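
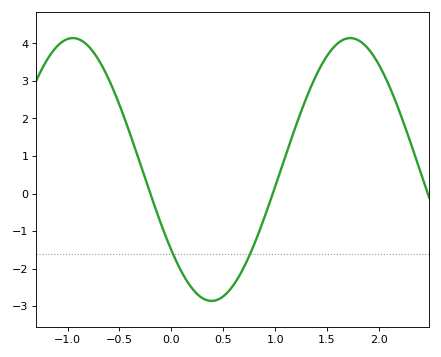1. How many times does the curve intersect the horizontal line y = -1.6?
2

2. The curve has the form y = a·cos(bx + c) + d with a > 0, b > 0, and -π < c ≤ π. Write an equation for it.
y = 3.5cos(2.35x + 2.23) + 0.64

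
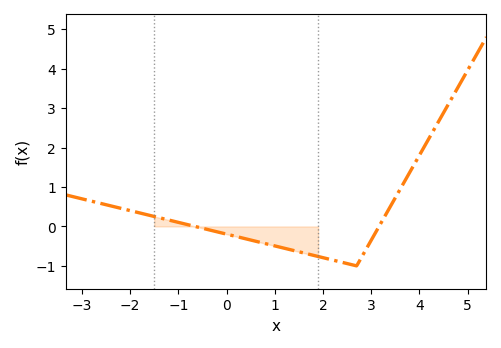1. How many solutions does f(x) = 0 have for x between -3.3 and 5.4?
2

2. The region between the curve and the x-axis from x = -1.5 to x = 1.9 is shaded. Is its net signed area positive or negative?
negative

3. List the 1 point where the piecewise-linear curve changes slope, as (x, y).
(2.7, -1)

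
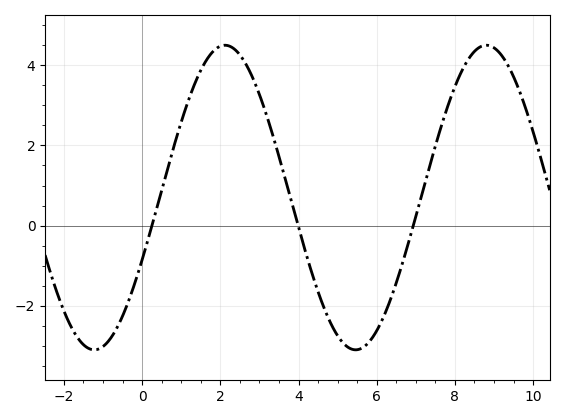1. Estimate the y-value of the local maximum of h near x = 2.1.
4.4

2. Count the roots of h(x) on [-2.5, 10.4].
3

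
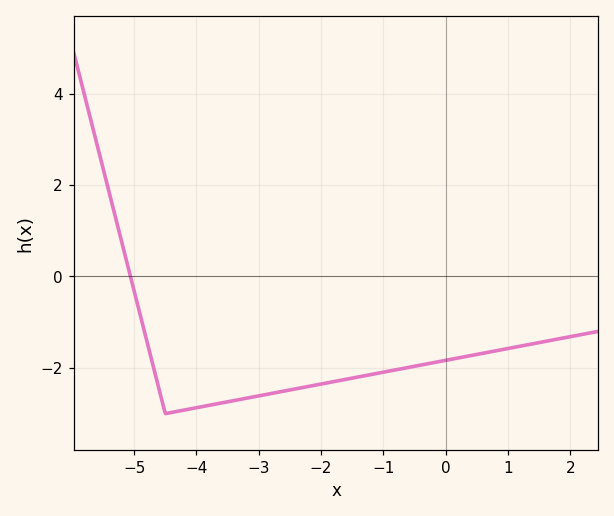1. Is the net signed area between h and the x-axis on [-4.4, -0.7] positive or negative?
negative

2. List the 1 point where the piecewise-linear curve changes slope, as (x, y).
(-4.5, -3)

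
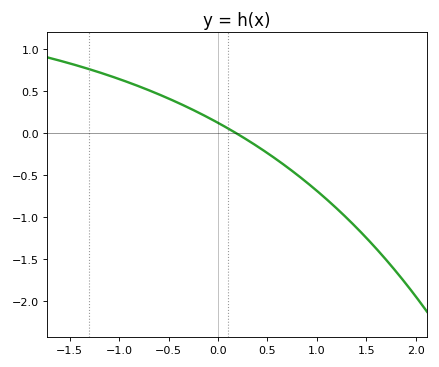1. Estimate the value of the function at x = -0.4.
0.35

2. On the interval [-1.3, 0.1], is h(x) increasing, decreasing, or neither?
decreasing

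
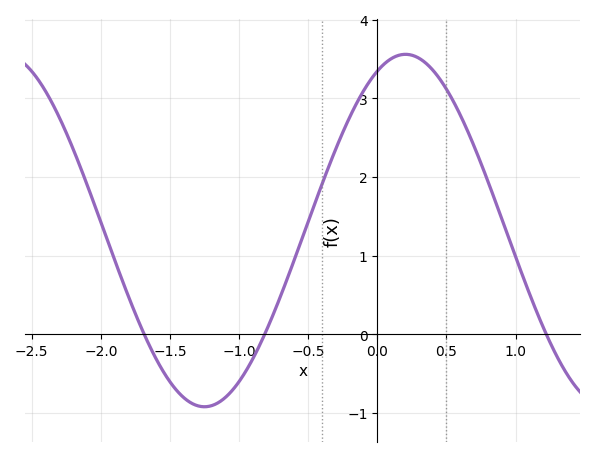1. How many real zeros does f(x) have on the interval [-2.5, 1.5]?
3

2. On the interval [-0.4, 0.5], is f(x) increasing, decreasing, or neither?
neither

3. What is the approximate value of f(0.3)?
3.51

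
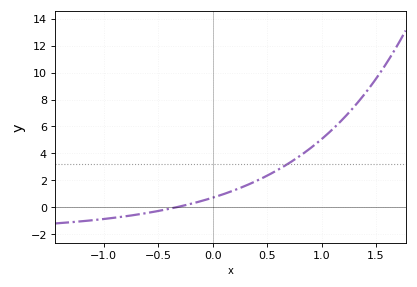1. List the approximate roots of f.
-0.332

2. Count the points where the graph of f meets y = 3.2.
1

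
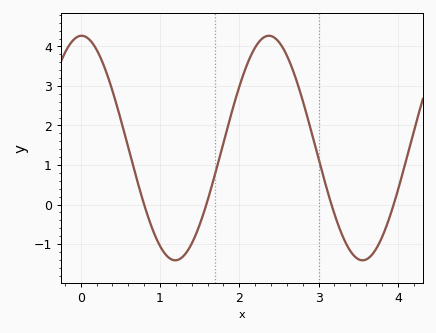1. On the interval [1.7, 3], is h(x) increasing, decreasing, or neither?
neither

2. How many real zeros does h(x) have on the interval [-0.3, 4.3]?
4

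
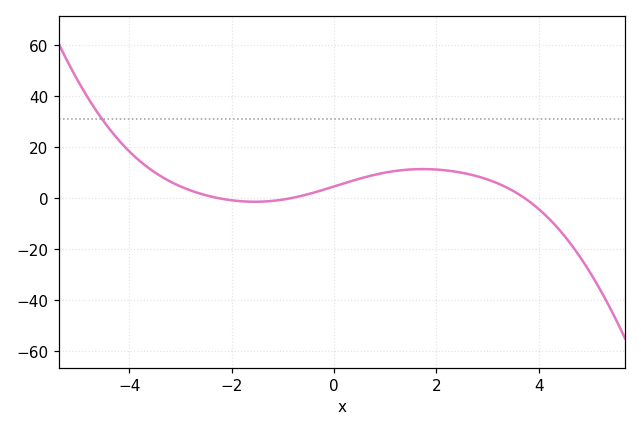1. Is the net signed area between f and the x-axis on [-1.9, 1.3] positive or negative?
positive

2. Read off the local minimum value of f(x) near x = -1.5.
-2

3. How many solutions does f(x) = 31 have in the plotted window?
1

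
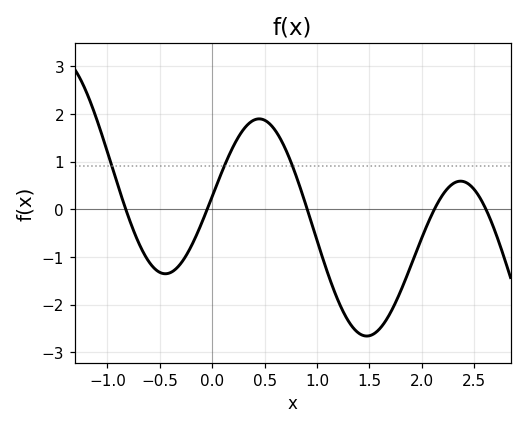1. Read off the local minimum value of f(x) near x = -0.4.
-1.4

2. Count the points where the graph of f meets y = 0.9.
3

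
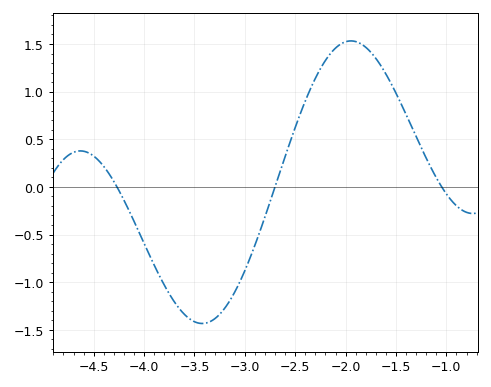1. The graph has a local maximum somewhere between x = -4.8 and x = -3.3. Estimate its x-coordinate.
-4.6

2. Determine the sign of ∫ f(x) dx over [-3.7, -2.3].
negative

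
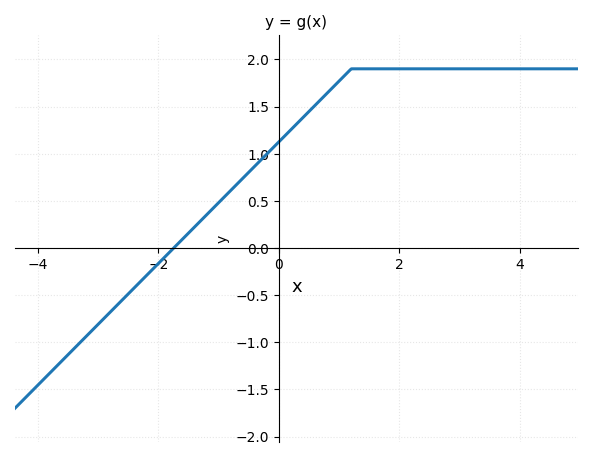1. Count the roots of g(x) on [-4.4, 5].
1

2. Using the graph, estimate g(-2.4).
-0.4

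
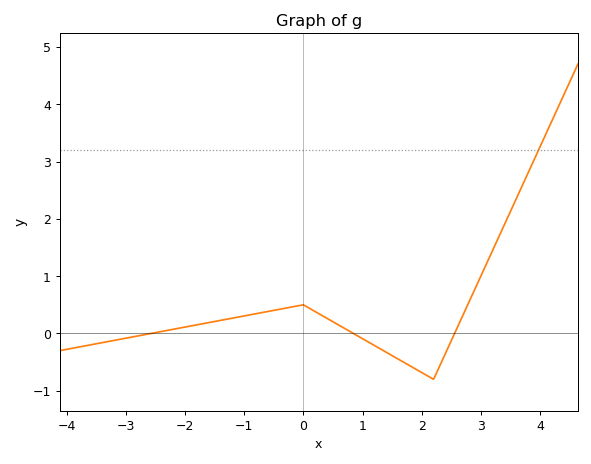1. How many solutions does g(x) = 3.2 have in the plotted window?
1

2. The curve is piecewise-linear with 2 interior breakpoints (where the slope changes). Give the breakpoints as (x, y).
(0, 0.5); (2.2, -0.8)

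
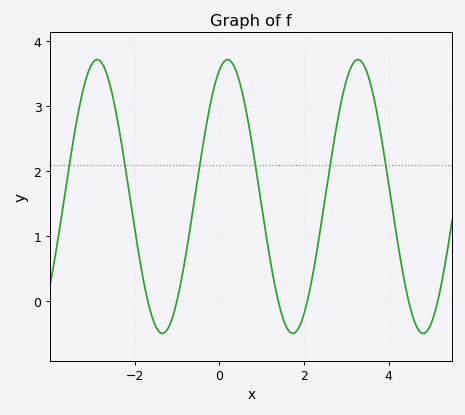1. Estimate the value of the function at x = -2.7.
3.6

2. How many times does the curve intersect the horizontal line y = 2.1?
6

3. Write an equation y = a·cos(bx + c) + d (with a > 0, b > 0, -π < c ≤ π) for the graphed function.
y = 2.11cos(2x - 0.39) + 1.61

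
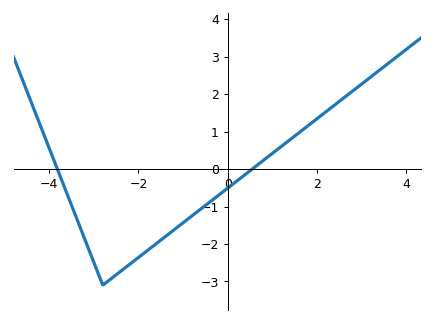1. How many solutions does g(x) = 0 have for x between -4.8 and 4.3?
2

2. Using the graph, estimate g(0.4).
-0.1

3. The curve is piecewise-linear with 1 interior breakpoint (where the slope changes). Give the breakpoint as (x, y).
(-2.8, -3.1)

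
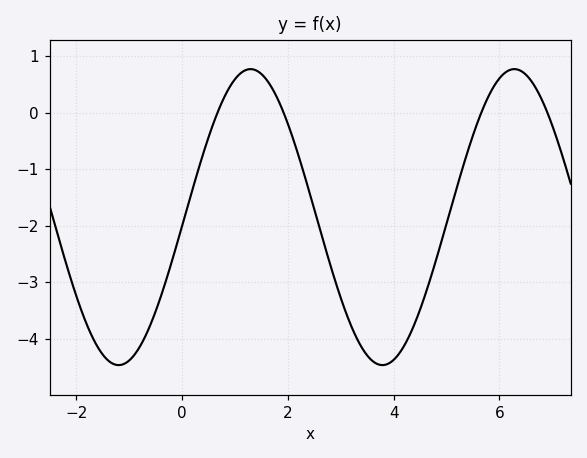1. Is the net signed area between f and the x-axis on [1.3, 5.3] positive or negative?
negative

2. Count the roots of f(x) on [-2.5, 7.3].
4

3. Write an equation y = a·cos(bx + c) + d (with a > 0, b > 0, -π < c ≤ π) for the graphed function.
y = 2.62cos(1.3x - 1.6) - 1.85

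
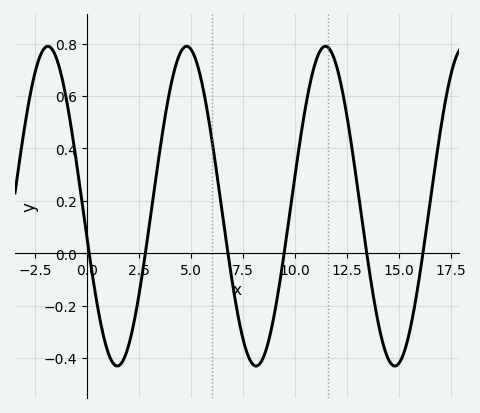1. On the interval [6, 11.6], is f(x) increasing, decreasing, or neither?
neither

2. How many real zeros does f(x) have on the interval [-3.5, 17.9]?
6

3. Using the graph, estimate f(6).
0.436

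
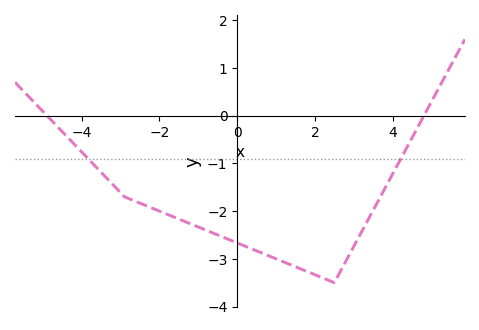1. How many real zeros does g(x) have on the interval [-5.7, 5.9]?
2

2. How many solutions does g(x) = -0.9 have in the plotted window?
2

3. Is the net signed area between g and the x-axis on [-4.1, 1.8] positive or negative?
negative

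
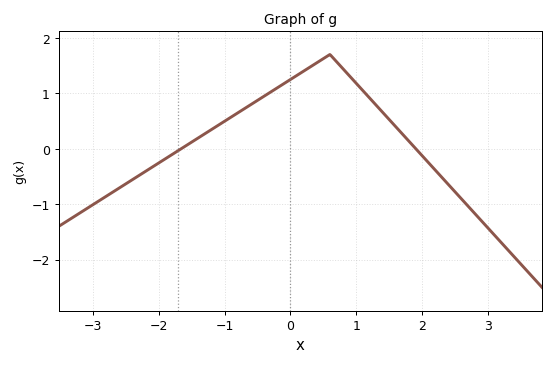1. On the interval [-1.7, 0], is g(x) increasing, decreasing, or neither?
increasing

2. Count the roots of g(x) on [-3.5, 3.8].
2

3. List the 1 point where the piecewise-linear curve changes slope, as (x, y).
(0.6, 1.7)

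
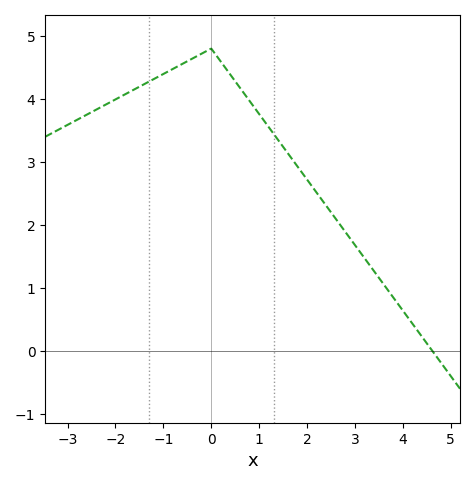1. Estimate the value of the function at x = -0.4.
4.64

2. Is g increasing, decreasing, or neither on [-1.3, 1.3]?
neither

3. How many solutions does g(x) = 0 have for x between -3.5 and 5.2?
1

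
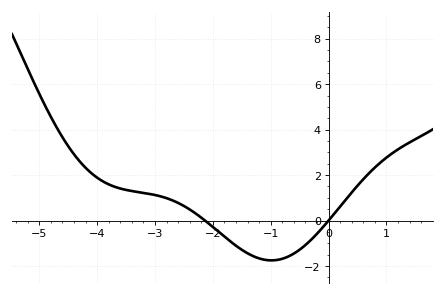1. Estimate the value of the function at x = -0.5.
-1.28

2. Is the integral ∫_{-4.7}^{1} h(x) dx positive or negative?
positive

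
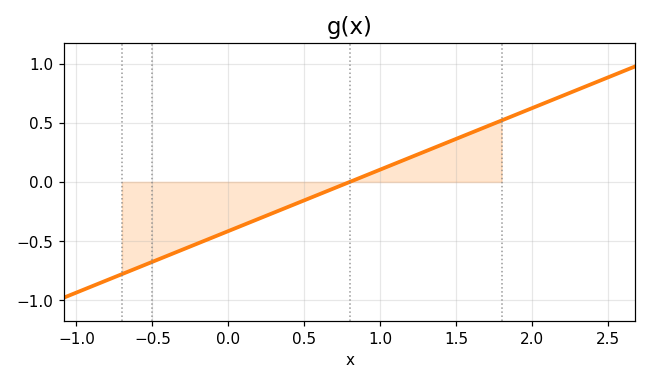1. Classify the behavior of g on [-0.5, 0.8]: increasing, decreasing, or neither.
increasing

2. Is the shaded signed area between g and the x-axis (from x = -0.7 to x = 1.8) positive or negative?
negative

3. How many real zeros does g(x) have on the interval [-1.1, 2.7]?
1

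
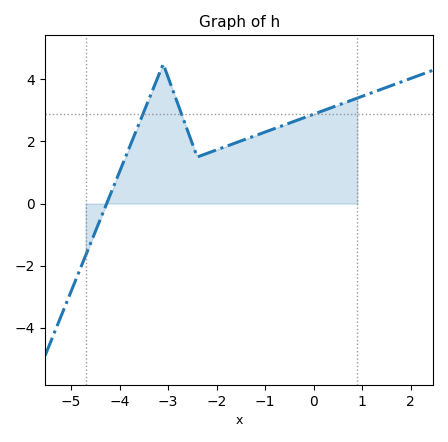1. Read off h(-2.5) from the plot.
1.93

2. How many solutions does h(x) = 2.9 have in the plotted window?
3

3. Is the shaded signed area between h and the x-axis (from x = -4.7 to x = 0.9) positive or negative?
positive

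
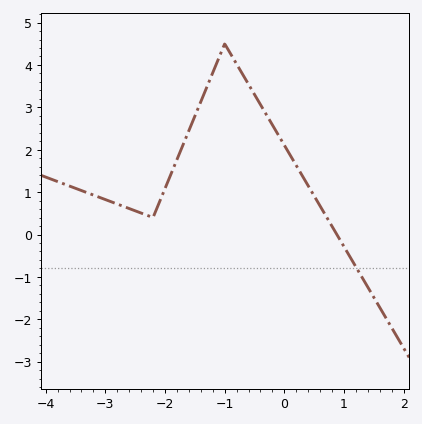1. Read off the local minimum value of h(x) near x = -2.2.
0.4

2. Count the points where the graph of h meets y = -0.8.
1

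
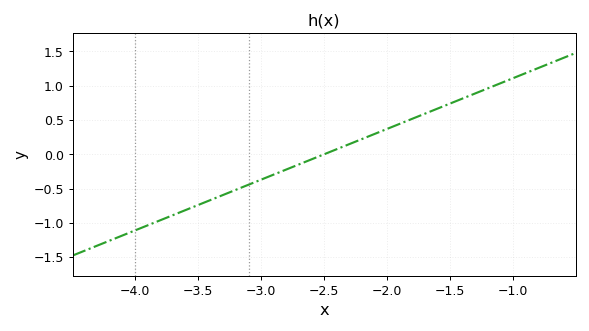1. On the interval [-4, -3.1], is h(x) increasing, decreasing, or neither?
increasing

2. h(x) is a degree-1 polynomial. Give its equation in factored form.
y = 0.74(x + 2.5)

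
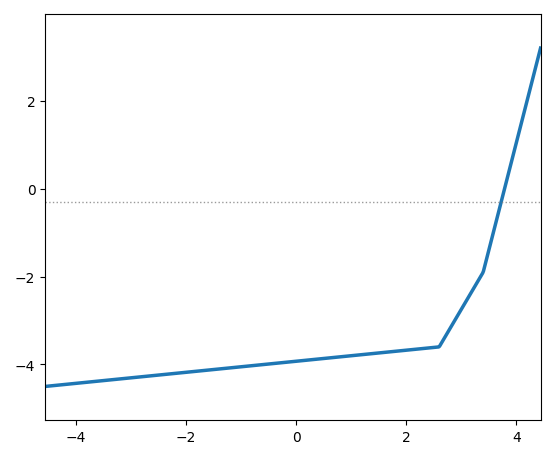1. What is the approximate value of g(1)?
-3.8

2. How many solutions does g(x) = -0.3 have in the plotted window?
1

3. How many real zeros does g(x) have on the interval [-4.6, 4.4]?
1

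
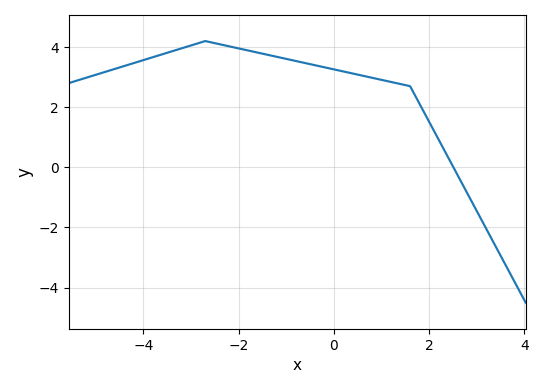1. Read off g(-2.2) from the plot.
4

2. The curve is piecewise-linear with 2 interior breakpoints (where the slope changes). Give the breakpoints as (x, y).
(-2.7, 4.2); (1.6, 2.7)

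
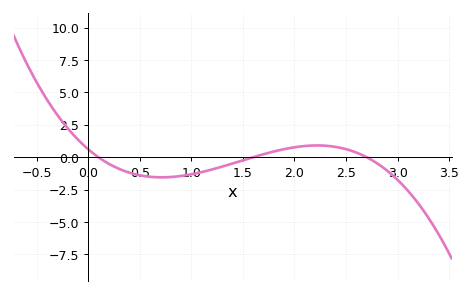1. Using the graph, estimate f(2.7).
0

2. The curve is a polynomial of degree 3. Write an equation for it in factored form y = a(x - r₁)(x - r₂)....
y = -1.44(x - 0.1)(x - 1.6)(x - 2.7)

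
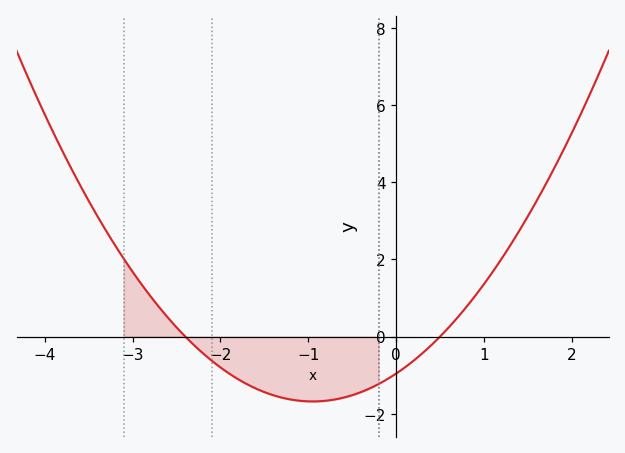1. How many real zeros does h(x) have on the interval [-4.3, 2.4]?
2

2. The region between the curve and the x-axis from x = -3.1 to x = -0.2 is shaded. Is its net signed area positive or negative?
negative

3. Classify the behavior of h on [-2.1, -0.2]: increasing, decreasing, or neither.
neither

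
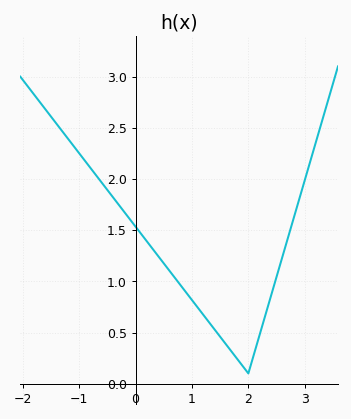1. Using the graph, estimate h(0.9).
0.9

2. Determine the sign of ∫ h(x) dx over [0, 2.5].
positive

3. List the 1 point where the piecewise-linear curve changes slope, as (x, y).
(2, 0.1)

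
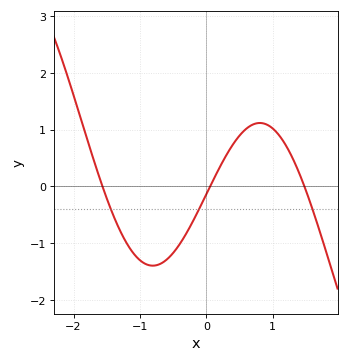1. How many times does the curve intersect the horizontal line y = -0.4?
3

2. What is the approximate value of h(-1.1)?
-1.2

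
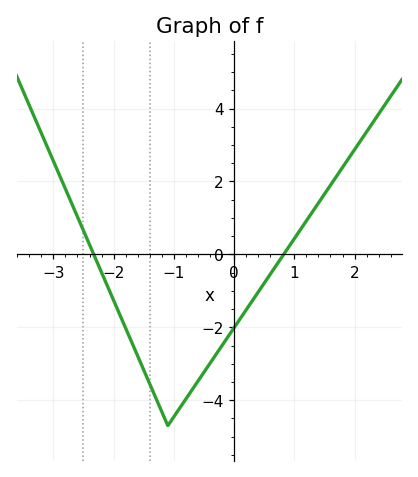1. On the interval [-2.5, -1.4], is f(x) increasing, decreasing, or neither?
decreasing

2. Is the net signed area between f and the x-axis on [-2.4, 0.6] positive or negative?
negative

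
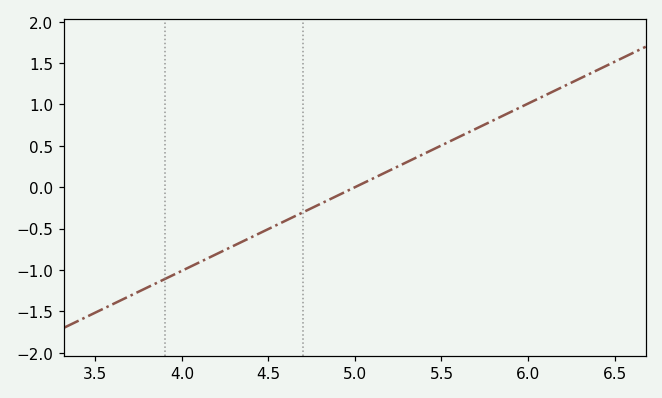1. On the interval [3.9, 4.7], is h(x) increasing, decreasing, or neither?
increasing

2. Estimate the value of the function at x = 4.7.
-0.303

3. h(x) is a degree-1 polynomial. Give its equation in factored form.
y = 1.01(x - 5)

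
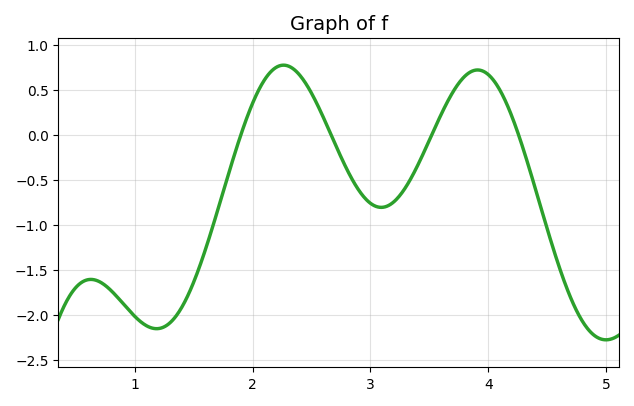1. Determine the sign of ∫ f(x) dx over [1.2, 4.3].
negative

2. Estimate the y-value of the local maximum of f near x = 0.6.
-1.6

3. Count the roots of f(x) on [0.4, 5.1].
4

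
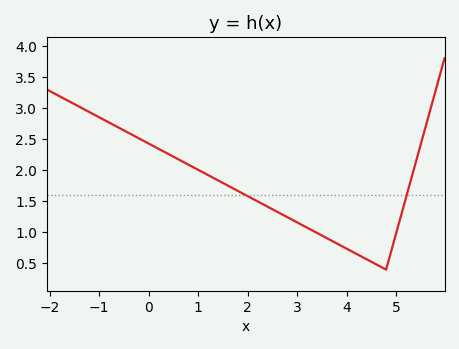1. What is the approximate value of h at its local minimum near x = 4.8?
0.4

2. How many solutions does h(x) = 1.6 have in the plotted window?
2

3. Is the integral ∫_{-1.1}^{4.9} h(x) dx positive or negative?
positive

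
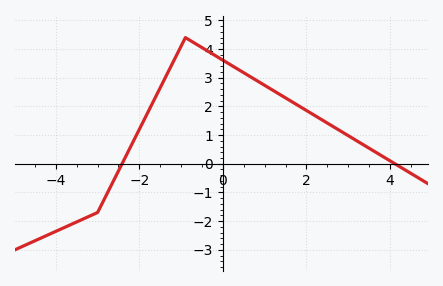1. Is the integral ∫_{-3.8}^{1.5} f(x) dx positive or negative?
positive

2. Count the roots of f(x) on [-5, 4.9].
2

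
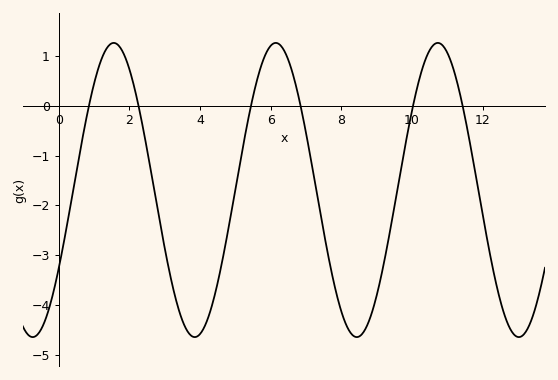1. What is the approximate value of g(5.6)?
0.483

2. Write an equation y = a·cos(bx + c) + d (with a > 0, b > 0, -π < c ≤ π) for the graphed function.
y = 2.95cos(1.37x - 2.13) - 1.69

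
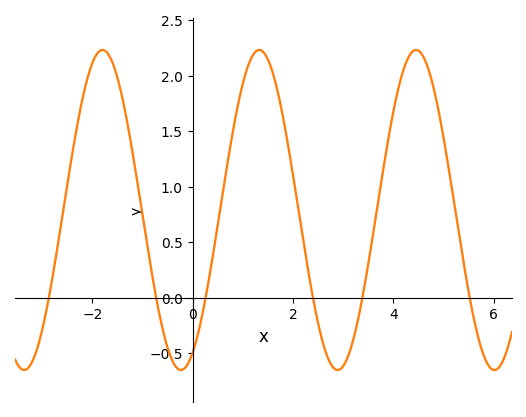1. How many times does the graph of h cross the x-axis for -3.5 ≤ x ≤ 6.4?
6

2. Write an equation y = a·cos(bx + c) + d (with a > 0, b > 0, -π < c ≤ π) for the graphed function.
y = 1.44cos(2x - 2.7) + 0.79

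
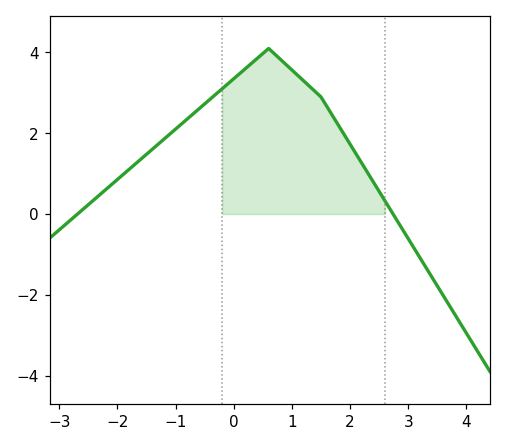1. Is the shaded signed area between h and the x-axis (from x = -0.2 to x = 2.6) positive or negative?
positive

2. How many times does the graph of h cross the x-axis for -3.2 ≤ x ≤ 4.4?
2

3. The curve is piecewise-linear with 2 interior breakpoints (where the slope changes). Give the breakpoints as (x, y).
(0.6, 4.1); (1.5, 2.9)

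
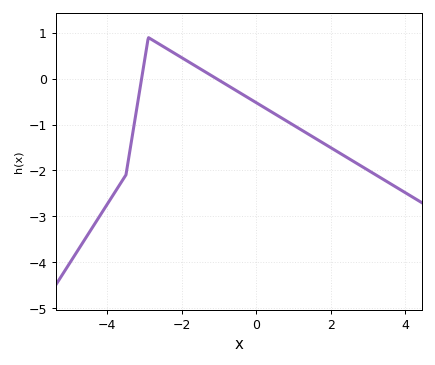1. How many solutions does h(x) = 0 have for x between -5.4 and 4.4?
2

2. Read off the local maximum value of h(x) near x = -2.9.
0.9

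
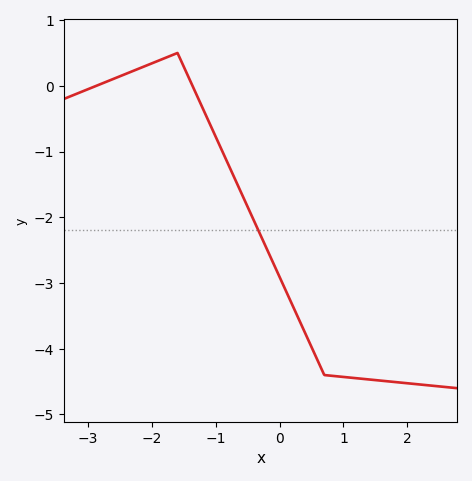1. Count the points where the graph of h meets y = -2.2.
1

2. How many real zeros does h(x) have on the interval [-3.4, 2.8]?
2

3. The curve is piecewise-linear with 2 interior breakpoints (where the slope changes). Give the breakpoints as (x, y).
(-1.6, 0.5); (0.7, -4.4)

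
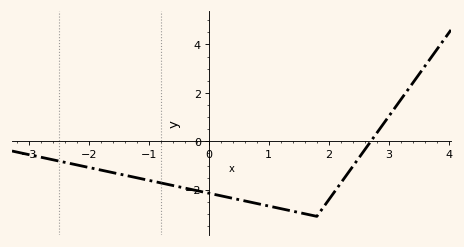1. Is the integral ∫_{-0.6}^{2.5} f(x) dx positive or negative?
negative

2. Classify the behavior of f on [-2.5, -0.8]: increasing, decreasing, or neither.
decreasing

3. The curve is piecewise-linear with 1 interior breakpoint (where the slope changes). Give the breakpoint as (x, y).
(1.8, -3.1)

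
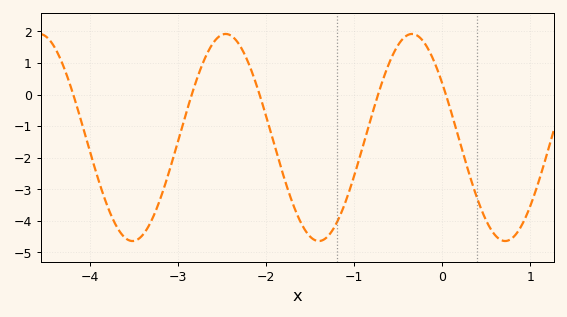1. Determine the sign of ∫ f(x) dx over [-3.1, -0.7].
negative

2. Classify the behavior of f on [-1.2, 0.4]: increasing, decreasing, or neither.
neither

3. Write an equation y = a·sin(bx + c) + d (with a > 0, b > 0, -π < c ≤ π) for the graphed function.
y = 3.28sin(3x + 2.6) - 1.36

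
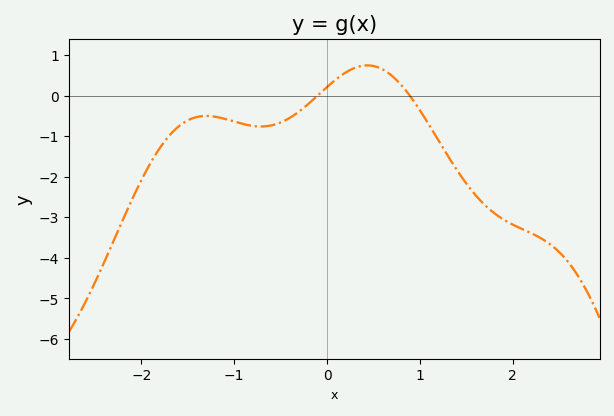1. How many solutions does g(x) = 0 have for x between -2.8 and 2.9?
2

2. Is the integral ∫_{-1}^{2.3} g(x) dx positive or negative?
negative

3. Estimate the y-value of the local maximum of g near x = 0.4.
0.7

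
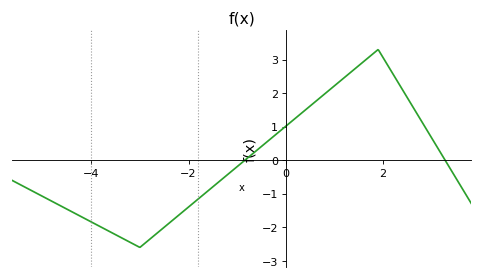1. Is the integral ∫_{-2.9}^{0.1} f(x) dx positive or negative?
negative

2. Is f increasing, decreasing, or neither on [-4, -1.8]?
neither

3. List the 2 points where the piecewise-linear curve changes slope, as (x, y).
(-3, -2.6); (1.9, 3.3)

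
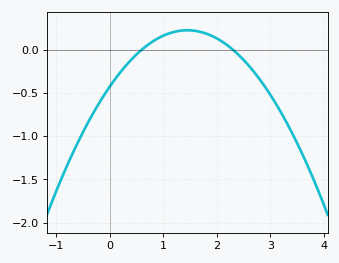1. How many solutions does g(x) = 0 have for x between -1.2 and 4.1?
2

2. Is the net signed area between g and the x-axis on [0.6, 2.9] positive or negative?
positive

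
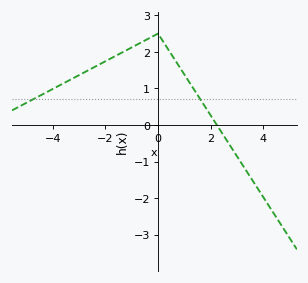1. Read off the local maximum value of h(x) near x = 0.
2.5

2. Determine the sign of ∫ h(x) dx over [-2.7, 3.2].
positive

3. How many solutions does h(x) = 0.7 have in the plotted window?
2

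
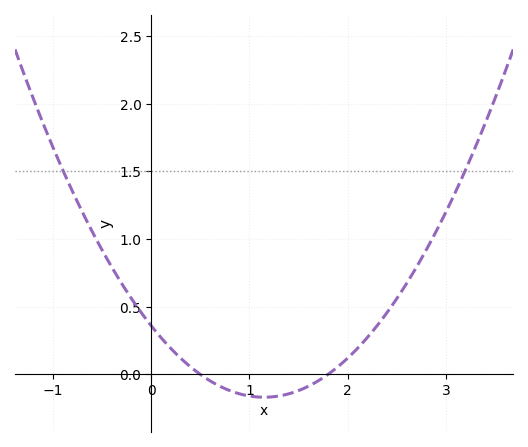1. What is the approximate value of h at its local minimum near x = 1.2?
-0.15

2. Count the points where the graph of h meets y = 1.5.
2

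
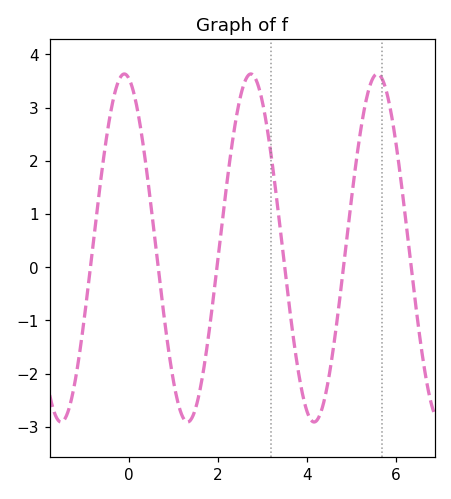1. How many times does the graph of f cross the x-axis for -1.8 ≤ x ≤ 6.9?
6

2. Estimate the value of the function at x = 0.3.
2.5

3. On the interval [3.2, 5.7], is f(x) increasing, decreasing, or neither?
neither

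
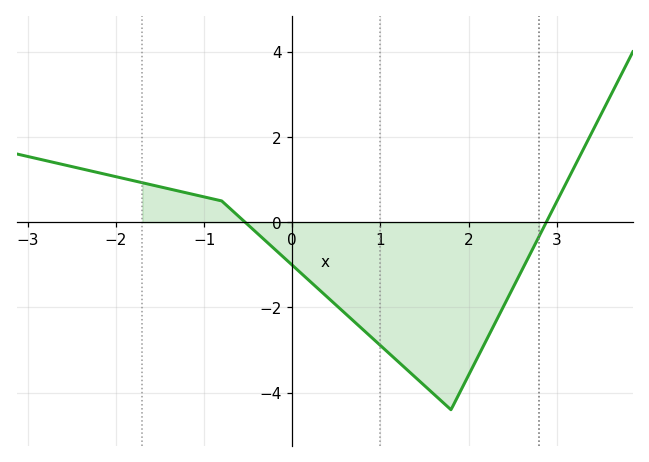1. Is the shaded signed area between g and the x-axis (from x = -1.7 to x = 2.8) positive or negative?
negative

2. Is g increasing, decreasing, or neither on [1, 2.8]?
neither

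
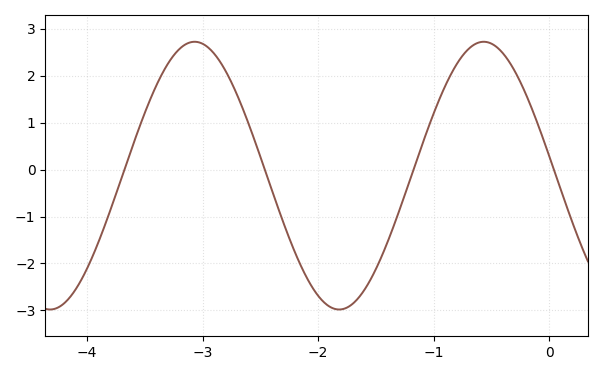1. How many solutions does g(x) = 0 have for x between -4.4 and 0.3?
4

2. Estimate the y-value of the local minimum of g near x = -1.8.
-3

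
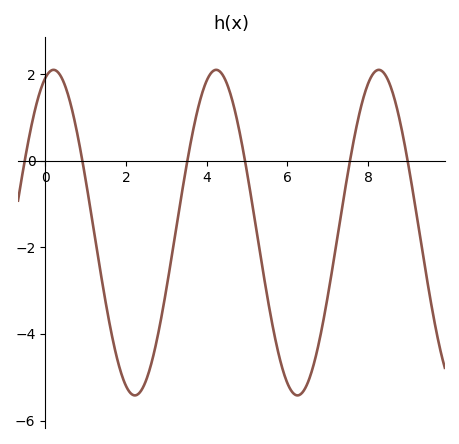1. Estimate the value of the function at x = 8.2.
2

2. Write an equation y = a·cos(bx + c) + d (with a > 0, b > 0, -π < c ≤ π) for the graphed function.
y = 3.76cos(1.6x - 0.32) - 1.66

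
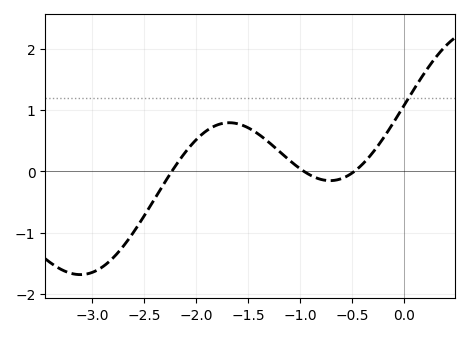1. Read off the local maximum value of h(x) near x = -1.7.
0.8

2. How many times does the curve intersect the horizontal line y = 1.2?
1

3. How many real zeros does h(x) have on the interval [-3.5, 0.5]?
3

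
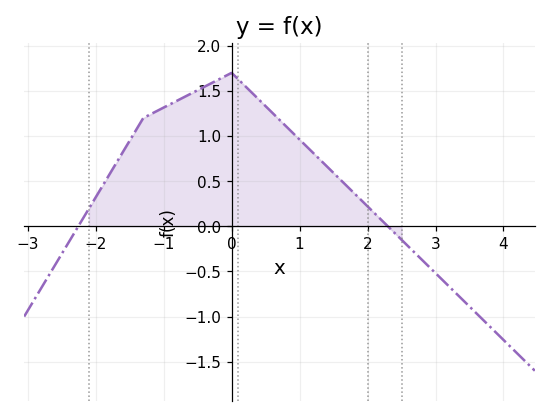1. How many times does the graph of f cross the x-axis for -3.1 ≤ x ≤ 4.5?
2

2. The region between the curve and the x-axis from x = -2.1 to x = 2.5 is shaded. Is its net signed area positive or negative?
positive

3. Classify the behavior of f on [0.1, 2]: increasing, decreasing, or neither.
decreasing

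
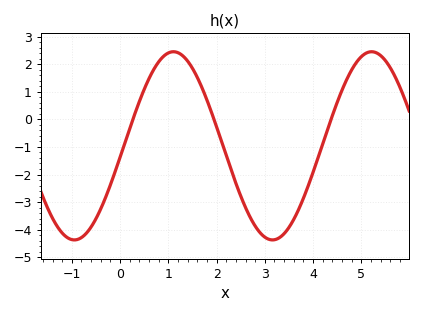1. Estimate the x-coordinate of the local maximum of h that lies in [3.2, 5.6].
5.2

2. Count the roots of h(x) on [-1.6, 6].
3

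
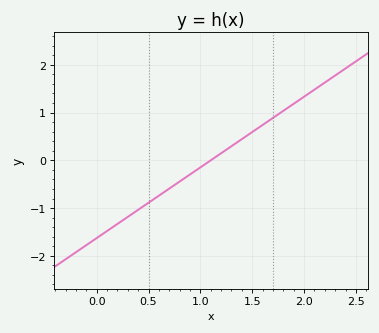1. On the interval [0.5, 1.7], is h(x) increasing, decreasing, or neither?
increasing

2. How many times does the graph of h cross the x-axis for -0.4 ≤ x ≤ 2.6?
1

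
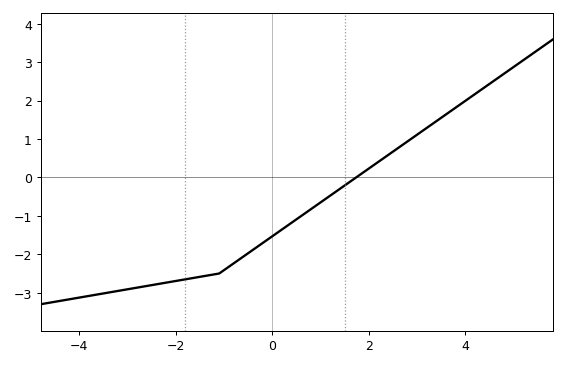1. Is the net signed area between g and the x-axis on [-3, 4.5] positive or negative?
negative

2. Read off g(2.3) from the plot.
0.5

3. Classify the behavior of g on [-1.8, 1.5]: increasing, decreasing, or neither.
increasing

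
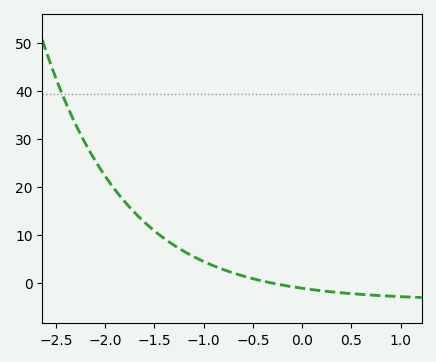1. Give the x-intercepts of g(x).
-0.3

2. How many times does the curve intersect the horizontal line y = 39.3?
1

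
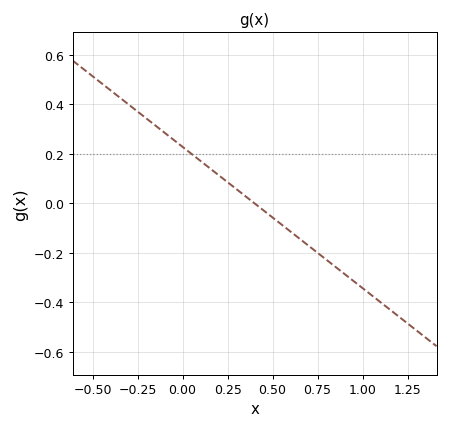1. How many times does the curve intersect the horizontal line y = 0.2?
1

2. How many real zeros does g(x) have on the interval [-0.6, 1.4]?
1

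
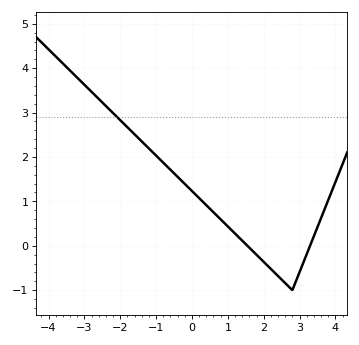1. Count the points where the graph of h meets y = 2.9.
1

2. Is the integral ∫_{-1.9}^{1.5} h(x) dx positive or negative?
positive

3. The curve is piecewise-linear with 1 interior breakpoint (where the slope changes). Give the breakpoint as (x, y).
(2.8, -1)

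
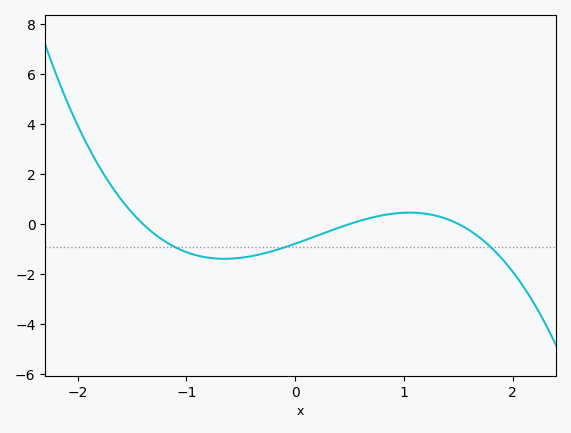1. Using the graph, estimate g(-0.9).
-1.2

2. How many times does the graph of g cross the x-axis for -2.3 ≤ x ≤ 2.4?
3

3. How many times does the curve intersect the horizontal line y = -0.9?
3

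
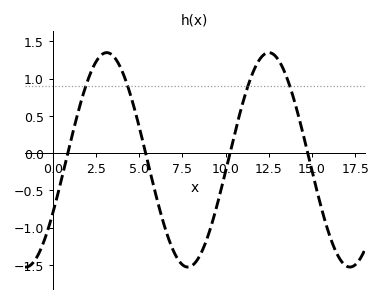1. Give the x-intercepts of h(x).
0.872, 5.37, 10.2, 14.8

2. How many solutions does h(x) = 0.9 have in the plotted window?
4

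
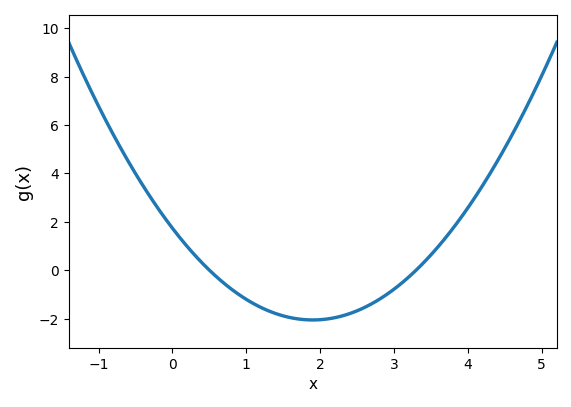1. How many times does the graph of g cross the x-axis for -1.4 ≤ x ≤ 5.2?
2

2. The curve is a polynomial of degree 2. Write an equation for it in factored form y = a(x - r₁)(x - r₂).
y = 1.05(x - 0.5)(x - 3.3)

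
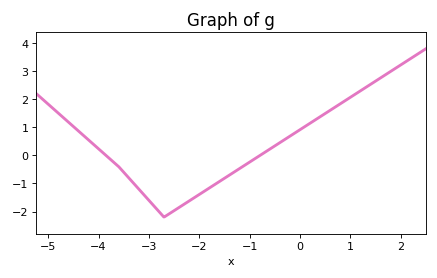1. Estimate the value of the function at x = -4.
0.2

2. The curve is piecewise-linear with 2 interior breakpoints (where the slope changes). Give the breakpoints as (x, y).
(-3.6, -0.4); (-2.7, -2.2)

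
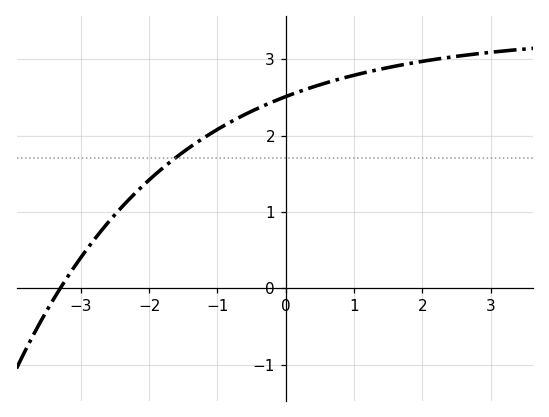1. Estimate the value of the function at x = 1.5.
2.9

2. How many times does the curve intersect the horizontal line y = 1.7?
1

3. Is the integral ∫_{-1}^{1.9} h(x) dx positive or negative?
positive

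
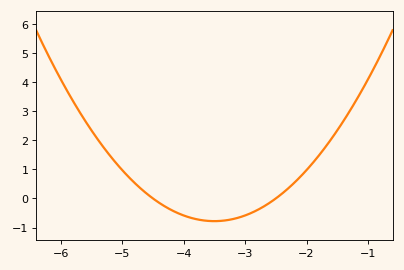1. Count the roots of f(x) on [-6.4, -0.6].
2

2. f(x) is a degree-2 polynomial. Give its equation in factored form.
y = 0.78(x + 4.5)(x + 2.5)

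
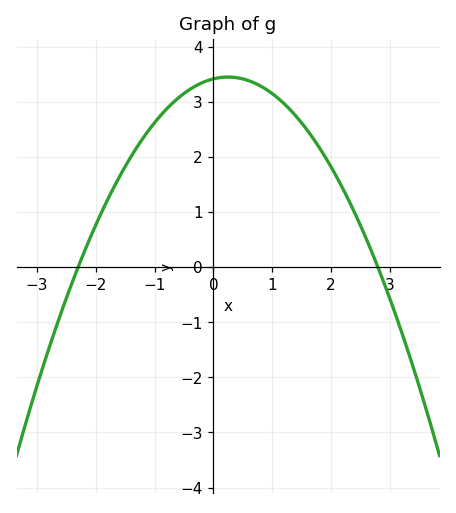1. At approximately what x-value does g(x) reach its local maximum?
0.25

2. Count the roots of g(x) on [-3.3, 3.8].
2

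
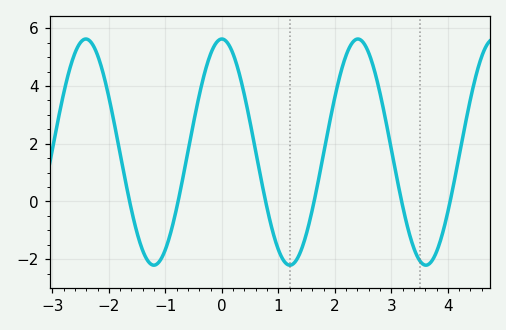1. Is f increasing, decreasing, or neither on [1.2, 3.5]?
neither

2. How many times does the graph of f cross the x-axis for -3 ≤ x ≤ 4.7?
6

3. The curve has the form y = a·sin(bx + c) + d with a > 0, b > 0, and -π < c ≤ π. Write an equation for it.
y = 3.92sin(2.61x + 1.57) + 1.71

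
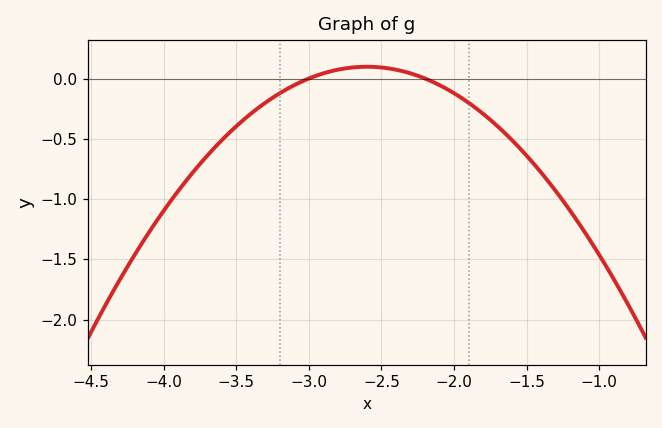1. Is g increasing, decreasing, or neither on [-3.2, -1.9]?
neither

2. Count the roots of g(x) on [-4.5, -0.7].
2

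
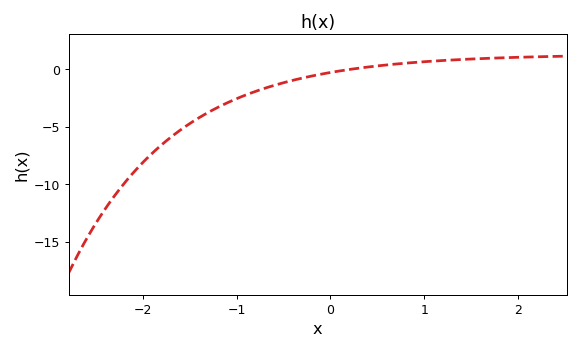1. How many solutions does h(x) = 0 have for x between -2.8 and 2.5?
1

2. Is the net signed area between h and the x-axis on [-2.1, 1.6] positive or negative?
negative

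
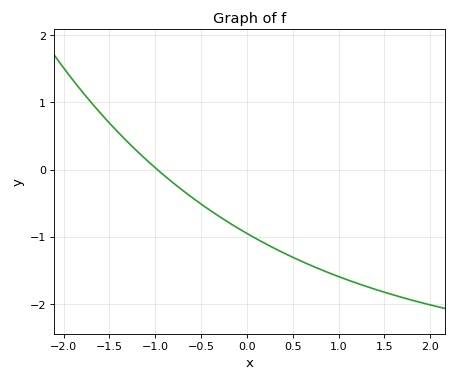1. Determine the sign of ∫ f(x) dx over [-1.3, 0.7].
negative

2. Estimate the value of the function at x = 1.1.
-1.6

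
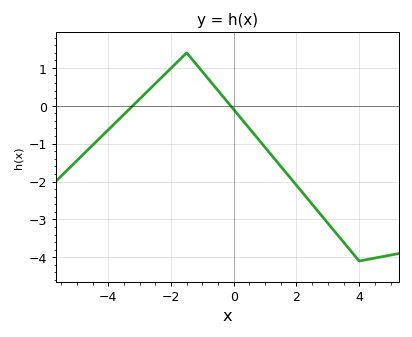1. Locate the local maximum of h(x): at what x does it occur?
-1.6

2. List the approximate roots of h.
-3.2, -0.2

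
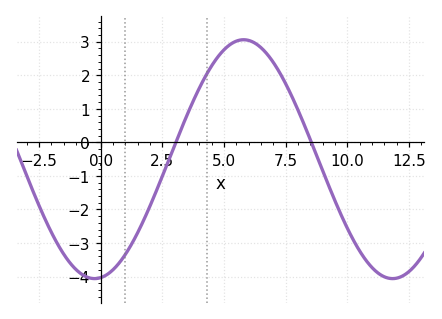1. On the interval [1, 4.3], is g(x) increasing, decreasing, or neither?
increasing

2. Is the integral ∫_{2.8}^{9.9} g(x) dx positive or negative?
positive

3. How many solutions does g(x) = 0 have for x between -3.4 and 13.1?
2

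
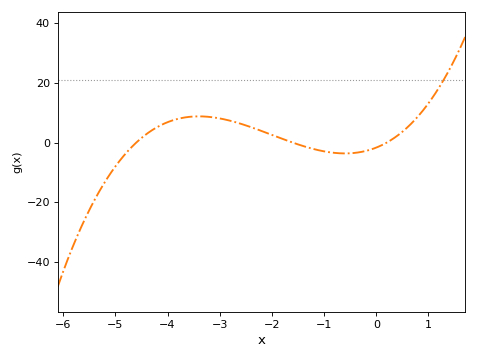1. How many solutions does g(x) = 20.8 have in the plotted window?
1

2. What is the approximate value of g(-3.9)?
8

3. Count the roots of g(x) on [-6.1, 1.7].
3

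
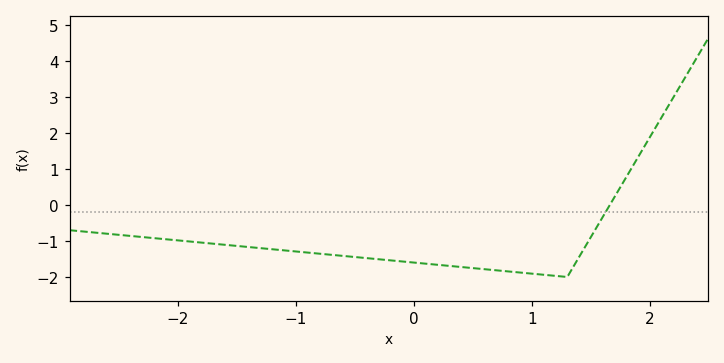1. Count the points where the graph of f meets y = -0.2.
1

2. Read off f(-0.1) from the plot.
-1.57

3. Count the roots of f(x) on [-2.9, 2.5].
1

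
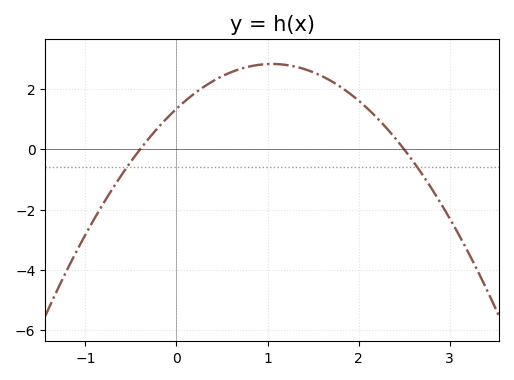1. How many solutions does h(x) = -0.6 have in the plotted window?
2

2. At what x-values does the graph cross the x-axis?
-0.4, 2.5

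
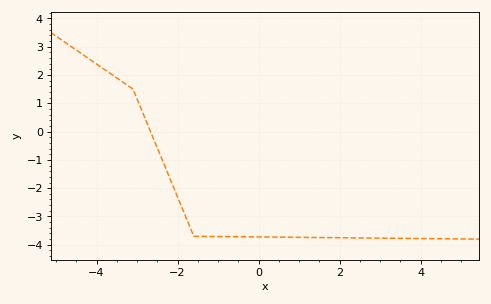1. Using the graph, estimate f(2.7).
-3.8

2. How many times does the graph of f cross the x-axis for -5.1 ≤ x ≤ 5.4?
1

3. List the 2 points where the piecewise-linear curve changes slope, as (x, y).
(-3.1, 1.5); (-1.6, -3.7)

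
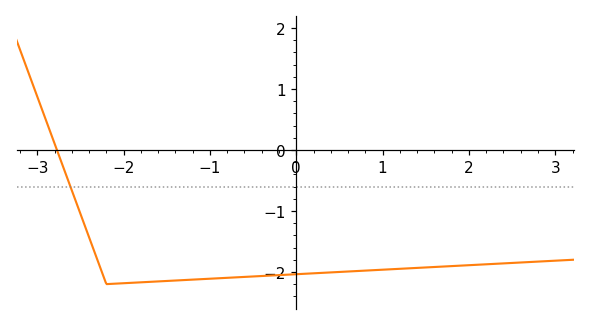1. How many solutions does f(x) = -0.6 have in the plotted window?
1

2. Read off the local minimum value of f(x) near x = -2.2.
-2.2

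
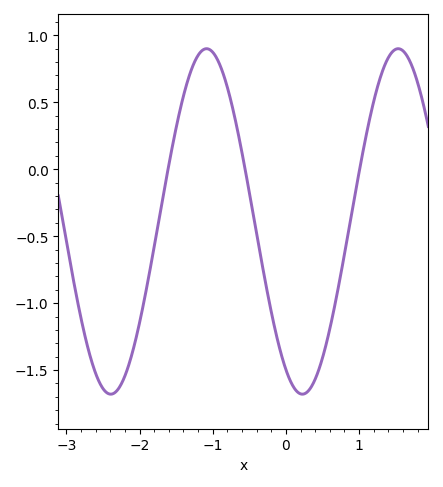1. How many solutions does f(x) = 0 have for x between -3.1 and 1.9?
3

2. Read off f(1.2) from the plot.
0.5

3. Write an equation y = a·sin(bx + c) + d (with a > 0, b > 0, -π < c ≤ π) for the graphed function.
y = 1.29sin(2.4x - 2.1) - 0.39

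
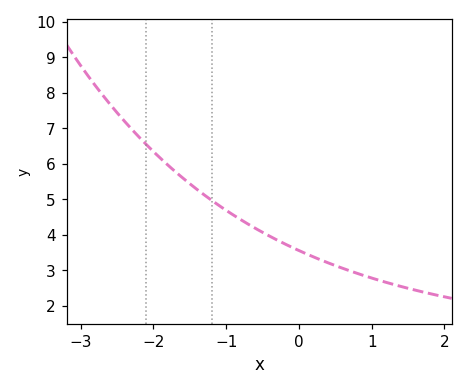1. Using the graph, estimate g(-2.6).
7.68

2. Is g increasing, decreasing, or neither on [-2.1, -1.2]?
decreasing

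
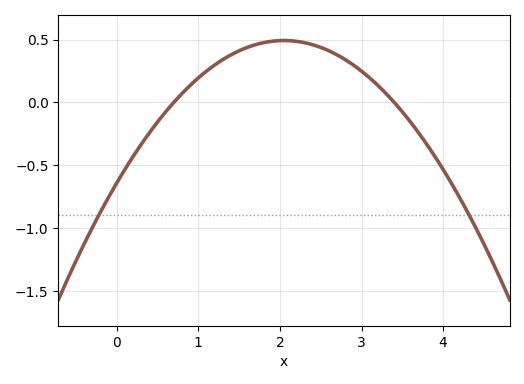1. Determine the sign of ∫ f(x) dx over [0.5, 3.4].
positive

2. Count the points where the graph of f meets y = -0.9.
2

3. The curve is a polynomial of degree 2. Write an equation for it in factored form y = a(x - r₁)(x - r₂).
y = -0.27(x - 0.7)(x - 3.4)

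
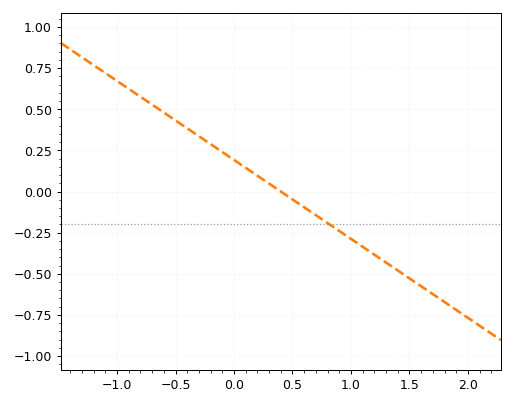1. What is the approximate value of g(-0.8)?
0.6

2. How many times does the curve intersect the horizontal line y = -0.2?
1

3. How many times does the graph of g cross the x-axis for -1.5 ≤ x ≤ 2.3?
1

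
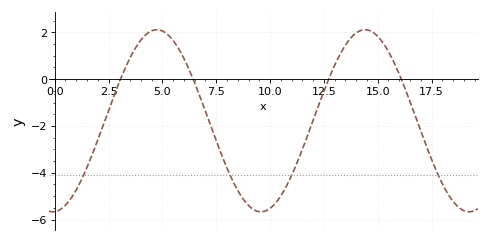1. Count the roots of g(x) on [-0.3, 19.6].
4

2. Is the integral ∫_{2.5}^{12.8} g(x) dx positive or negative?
negative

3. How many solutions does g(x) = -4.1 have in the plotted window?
4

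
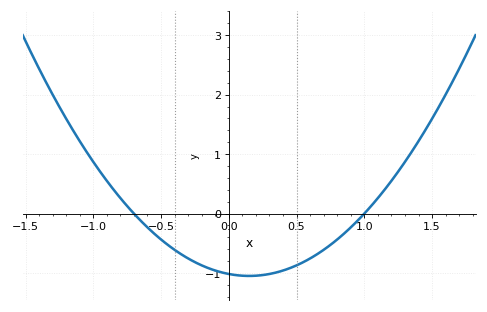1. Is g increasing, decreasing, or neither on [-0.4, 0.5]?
neither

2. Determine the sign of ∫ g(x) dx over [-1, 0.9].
negative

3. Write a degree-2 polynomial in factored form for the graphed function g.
y = 1.45(x + 0.7)(x - 1)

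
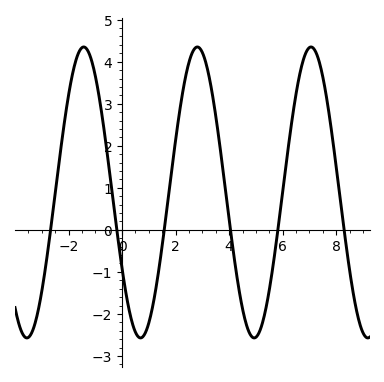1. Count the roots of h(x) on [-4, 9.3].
6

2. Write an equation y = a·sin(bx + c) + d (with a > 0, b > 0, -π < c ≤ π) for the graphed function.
y = 3.46sin(1.48x - 2.59) + 0.89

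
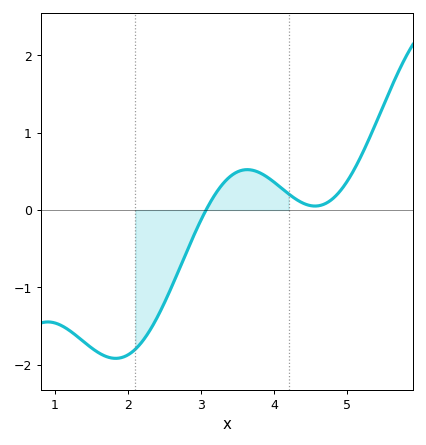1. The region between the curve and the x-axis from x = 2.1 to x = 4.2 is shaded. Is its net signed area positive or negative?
negative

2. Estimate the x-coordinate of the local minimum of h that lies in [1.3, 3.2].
1.8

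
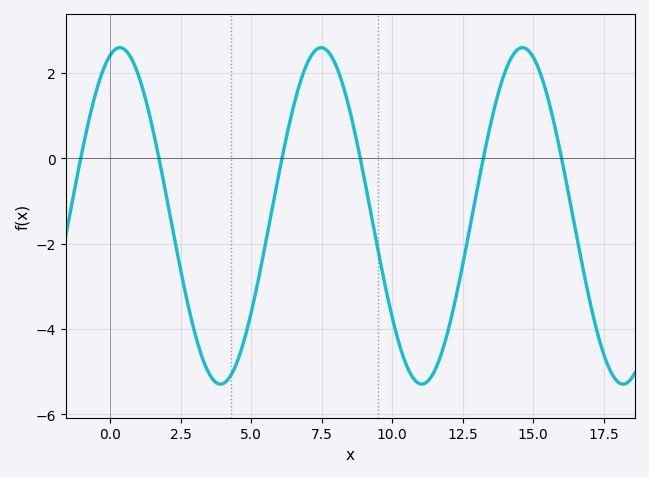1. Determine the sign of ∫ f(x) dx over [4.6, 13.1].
negative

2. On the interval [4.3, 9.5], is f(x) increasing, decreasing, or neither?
neither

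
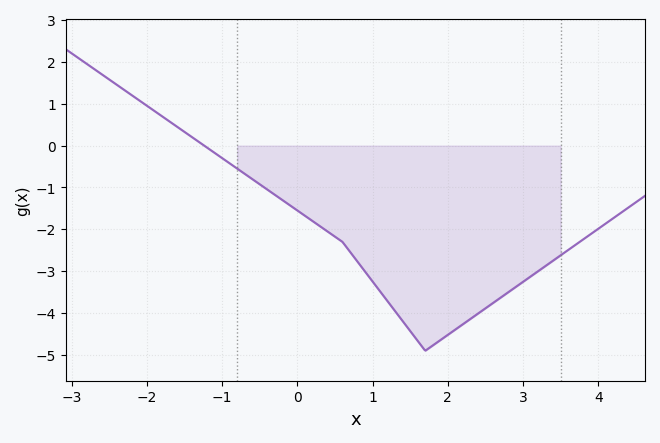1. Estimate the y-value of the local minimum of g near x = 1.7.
-4.9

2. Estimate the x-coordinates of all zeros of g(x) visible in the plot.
-1.24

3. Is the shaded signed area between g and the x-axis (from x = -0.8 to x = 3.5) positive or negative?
negative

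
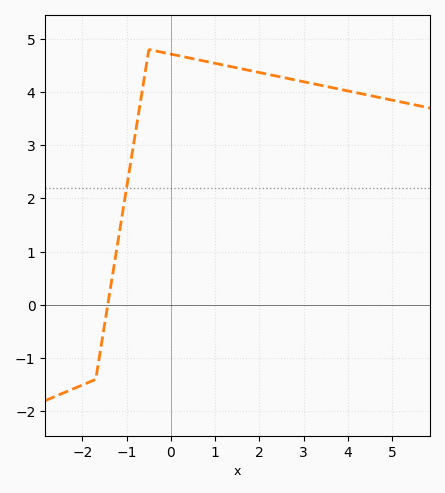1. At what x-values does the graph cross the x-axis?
-1.4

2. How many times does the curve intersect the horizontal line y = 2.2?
1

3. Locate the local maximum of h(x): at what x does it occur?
-0.4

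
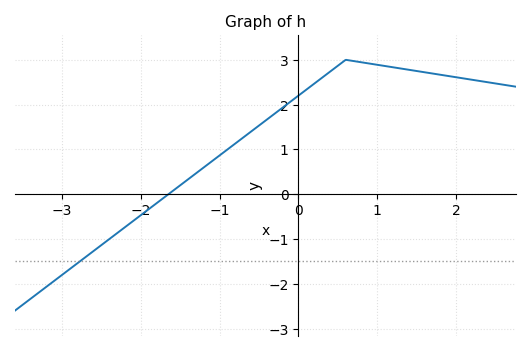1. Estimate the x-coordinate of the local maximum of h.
0.6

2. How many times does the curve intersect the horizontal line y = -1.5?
1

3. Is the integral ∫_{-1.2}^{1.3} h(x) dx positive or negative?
positive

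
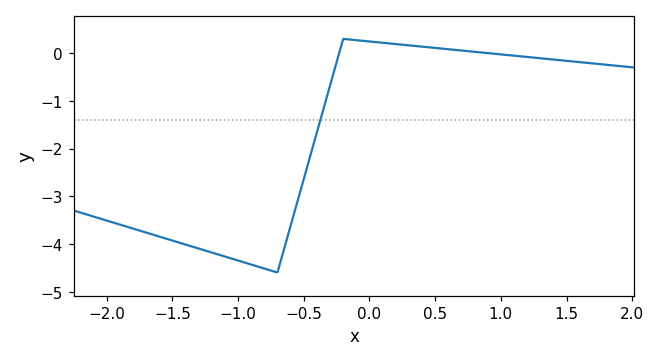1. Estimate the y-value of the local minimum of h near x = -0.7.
-4.6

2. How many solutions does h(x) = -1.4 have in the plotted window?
1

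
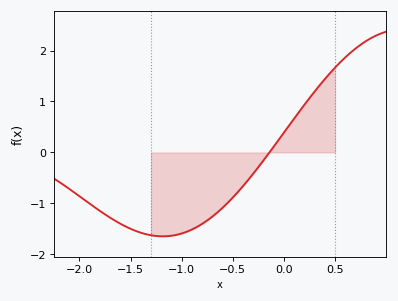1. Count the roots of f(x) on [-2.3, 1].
1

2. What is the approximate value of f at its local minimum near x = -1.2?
-1.6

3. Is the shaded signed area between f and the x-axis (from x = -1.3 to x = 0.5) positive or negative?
negative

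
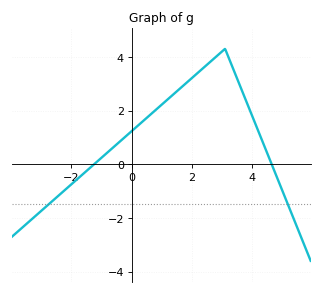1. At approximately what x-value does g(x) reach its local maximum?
3.2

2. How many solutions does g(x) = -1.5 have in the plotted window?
2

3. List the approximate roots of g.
-1.2, 4.6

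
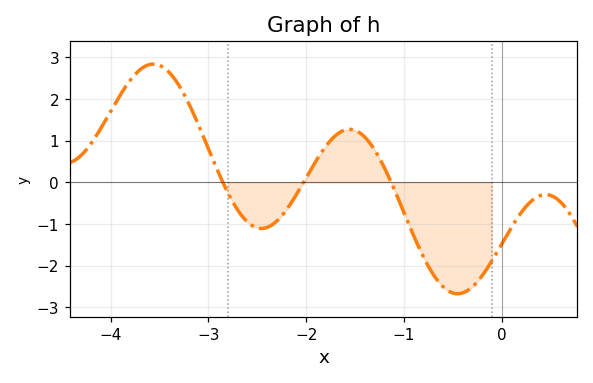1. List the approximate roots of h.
-2.85, -2.03, -1.13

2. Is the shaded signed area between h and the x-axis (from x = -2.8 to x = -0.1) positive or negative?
negative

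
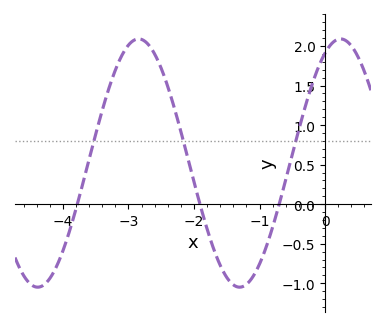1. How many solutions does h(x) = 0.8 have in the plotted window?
3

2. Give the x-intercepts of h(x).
-3.8, -1.9, -0.7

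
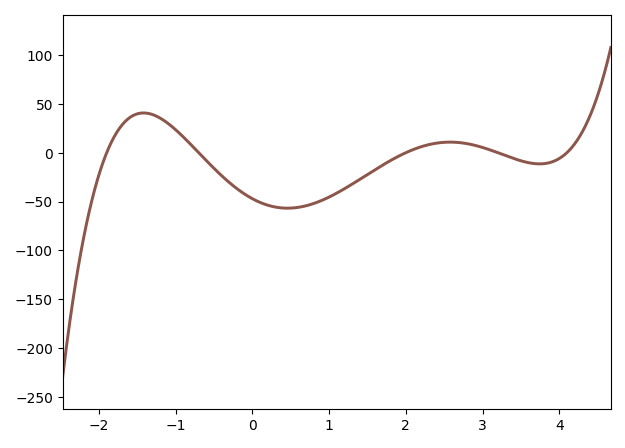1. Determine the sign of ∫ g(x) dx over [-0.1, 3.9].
negative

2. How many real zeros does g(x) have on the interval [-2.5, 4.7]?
5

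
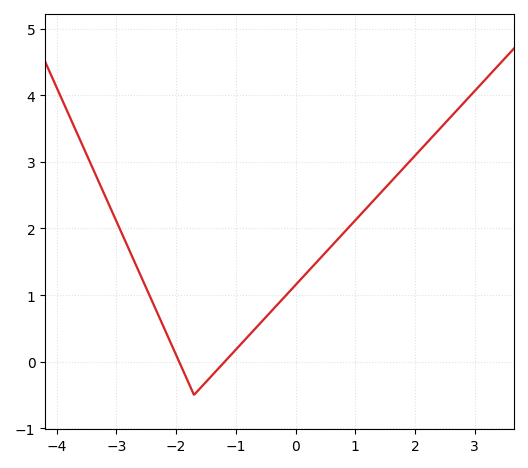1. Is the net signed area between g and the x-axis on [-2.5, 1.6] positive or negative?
positive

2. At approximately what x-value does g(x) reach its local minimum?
-1.6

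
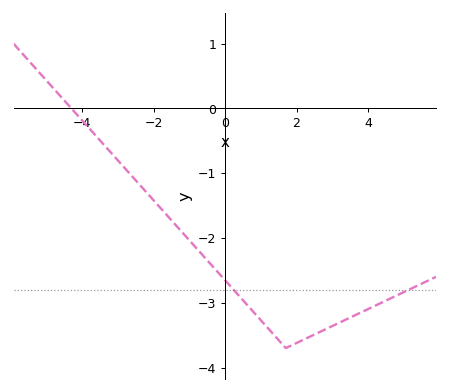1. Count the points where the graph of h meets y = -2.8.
2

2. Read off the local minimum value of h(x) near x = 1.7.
-3.7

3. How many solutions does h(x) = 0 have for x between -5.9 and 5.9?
1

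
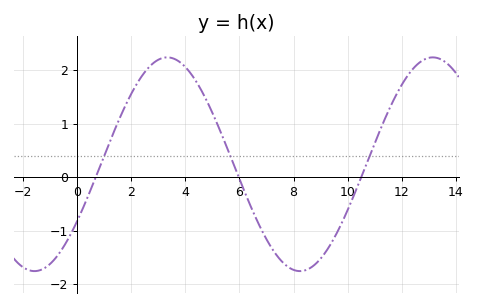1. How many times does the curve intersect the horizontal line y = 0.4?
3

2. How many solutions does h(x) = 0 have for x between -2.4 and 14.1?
3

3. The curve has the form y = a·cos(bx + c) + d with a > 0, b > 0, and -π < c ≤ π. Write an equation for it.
y = 2cos(0.64x - 2.1) + 0.24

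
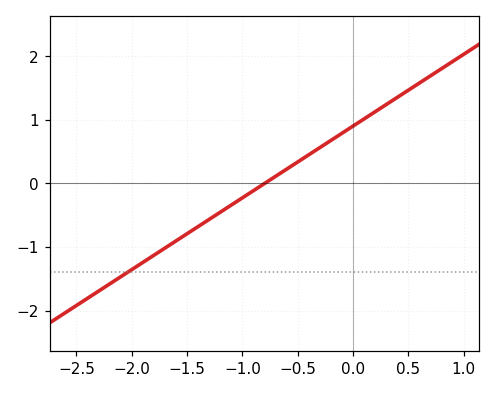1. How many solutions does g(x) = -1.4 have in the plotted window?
1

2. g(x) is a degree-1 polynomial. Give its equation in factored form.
y = 1.13(x + 0.8)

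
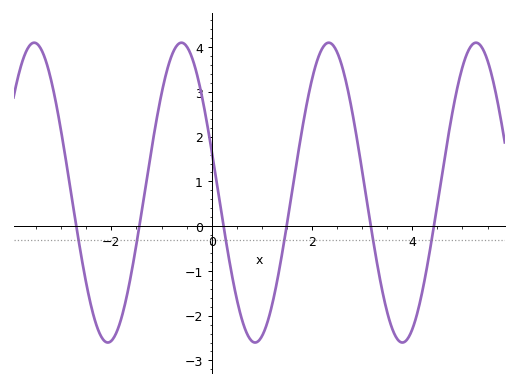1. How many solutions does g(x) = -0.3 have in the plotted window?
6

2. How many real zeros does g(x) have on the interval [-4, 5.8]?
6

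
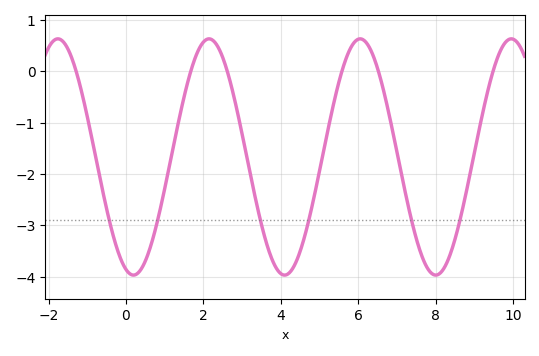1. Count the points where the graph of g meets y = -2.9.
6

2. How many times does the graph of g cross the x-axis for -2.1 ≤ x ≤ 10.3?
6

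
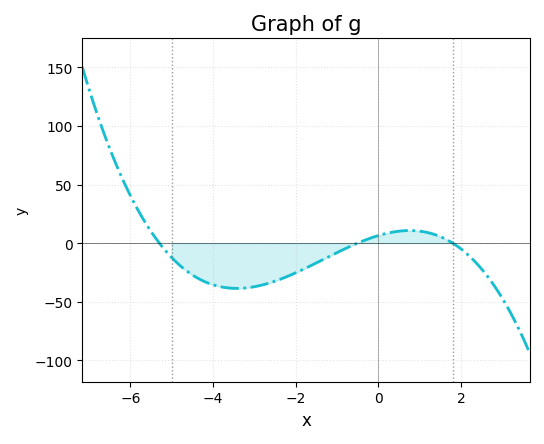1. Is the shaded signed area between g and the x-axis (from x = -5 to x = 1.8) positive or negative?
negative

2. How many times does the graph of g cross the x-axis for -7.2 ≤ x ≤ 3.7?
3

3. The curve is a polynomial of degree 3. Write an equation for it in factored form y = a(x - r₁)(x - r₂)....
y = -1.35(x + 5.3)(x + 0.5)(x - 1.8)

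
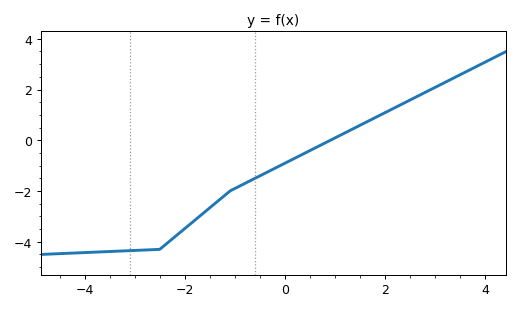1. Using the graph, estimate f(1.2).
0.2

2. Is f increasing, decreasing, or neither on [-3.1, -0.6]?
increasing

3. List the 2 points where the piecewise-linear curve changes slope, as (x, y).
(-2.5, -4.3); (-1.1, -2)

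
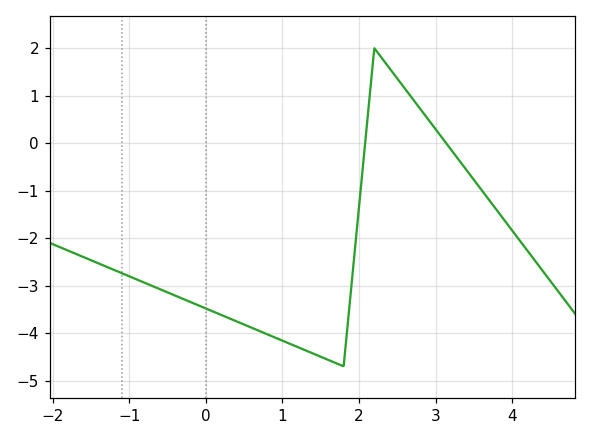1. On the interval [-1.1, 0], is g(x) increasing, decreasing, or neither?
decreasing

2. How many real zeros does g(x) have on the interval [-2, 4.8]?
2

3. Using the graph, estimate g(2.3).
1.8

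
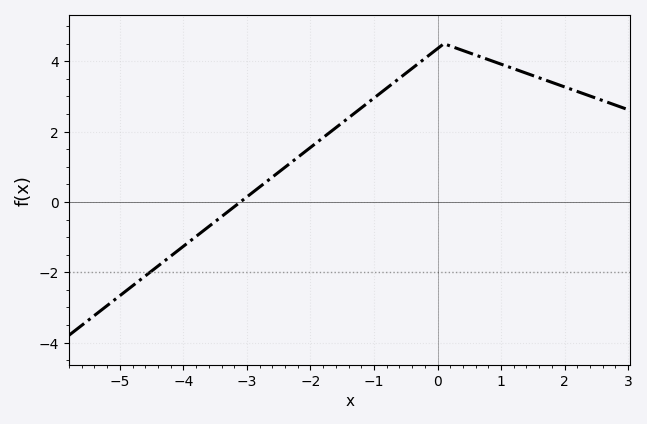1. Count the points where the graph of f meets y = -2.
1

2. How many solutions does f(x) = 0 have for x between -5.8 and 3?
1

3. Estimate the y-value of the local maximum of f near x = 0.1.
4.4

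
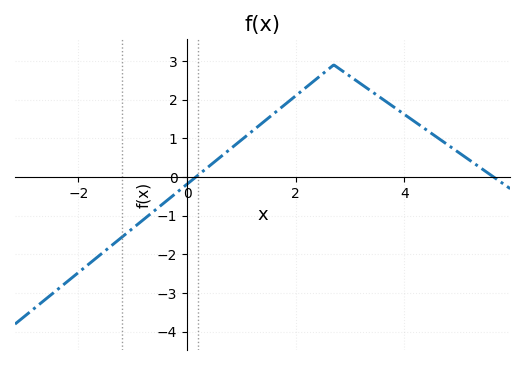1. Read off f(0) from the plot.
-0.2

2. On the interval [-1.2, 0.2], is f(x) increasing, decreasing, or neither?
increasing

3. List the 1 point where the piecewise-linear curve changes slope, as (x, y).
(2.7, 2.9)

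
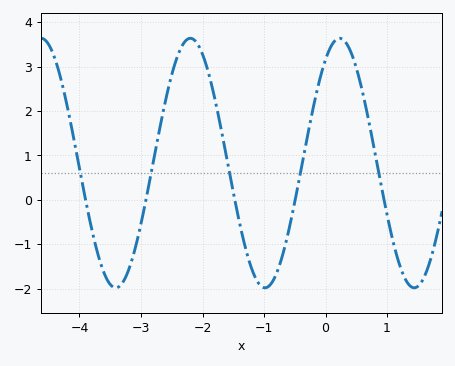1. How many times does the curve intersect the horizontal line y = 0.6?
5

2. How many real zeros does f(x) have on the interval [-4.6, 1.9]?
5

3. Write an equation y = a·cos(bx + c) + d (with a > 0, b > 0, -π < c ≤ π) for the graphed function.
y = 2.81cos(2.6x - 0.59) + 0.83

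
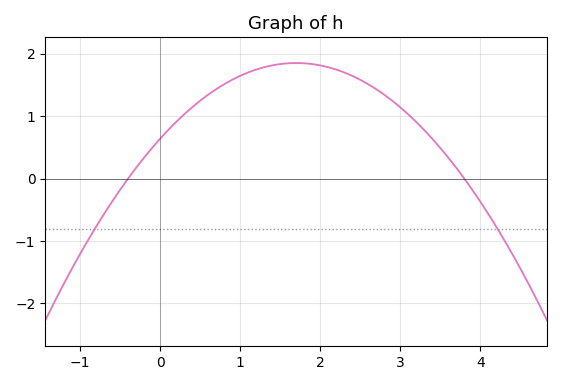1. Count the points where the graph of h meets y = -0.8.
2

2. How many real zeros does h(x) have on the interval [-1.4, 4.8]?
2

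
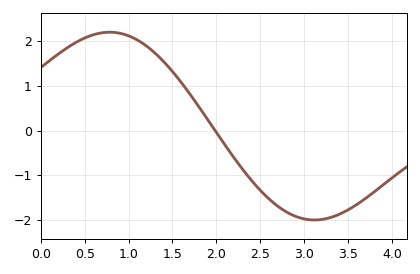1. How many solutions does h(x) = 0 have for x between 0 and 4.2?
1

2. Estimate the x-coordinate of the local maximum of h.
0.8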